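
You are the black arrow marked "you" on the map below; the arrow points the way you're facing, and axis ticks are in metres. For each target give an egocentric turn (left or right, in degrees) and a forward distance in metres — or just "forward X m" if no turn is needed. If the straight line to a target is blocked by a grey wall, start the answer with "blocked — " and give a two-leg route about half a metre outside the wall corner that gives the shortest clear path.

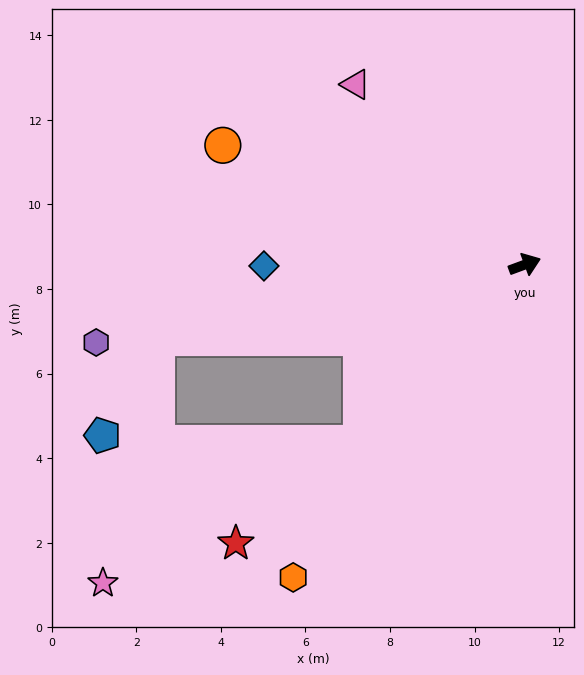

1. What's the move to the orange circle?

turn left 138°, forward 7.7 m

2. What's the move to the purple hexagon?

turn left 170°, forward 10.3 m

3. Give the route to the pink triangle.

turn left 113°, forward 5.8 m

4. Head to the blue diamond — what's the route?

turn left 160°, forward 6.2 m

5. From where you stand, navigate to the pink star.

blocked — turn right 153°, forward 5.7 m, then turn right 19°, forward 6.9 m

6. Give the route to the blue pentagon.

blocked — turn left 171°, forward 8.9 m, then turn left 49°, forward 2.6 m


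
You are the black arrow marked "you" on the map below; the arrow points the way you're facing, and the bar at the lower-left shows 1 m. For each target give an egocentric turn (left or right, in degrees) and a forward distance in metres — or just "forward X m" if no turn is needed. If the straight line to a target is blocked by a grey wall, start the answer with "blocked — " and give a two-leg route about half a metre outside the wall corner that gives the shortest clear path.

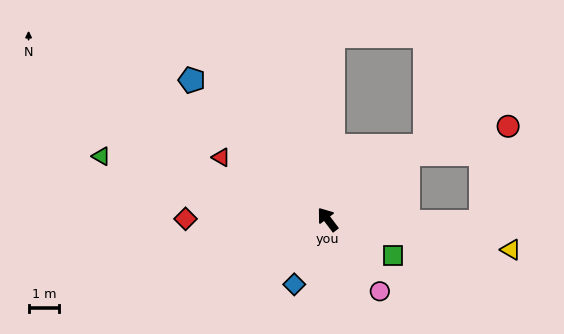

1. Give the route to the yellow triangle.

turn right 137°, forward 6.1 m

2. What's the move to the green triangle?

turn left 37°, forward 7.7 m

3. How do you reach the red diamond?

turn left 53°, forward 4.6 m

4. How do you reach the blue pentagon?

turn left 7°, forward 6.4 m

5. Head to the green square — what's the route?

turn right 156°, forward 2.4 m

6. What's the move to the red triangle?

turn left 23°, forward 4.0 m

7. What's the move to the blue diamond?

turn left 116°, forward 2.4 m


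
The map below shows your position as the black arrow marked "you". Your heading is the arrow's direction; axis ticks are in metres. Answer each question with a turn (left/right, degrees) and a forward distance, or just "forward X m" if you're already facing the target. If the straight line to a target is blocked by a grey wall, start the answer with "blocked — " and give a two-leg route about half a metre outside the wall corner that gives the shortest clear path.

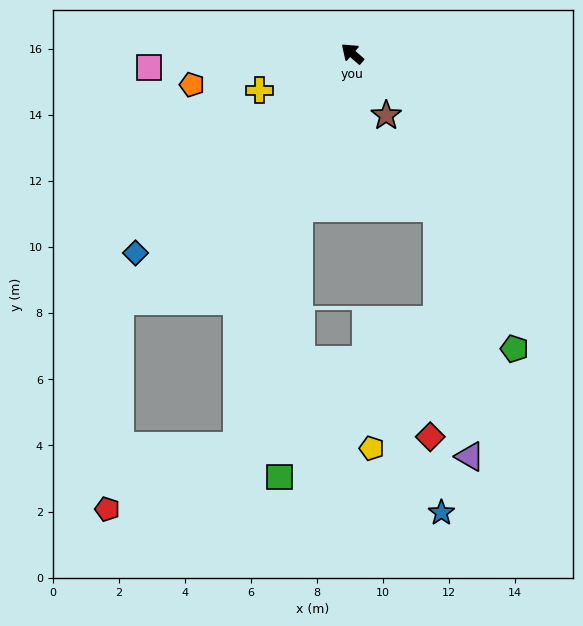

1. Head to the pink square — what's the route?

turn left 45°, forward 6.2 m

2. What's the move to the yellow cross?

turn left 63°, forward 3.0 m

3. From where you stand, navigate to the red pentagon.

blocked — turn left 88°, forward 10.3 m, then turn left 40°, forward 6.3 m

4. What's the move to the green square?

blocked — turn left 112°, forward 4.9 m, then turn left 15°, forward 8.2 m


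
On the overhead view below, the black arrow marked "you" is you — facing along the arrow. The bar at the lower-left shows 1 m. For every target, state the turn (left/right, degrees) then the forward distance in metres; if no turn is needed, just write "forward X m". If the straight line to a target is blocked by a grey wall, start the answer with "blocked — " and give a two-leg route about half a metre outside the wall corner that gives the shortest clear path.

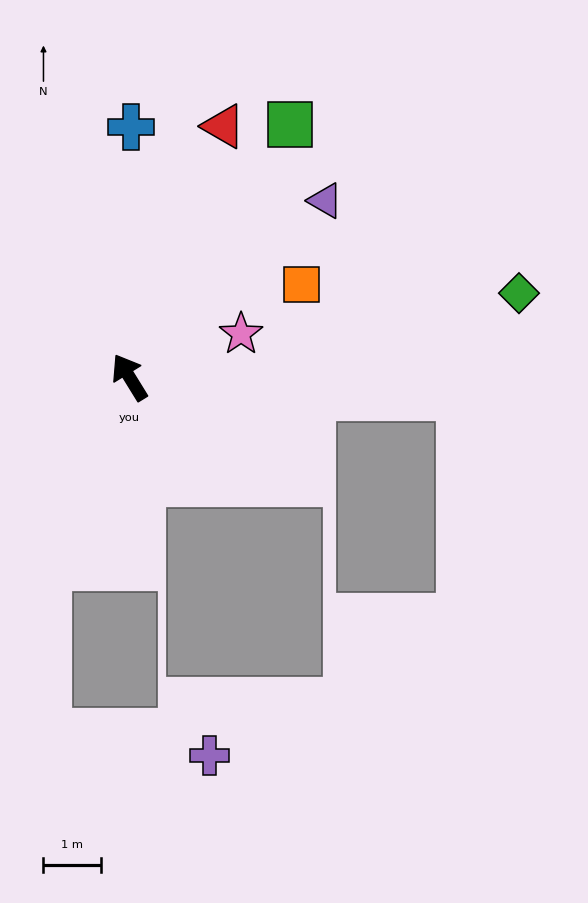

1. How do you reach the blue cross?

turn right 32°, forward 4.4 m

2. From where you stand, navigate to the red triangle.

turn right 52°, forward 4.7 m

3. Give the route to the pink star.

turn right 100°, forward 2.1 m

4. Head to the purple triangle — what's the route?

turn right 80°, forward 4.6 m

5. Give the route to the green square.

turn right 64°, forward 5.2 m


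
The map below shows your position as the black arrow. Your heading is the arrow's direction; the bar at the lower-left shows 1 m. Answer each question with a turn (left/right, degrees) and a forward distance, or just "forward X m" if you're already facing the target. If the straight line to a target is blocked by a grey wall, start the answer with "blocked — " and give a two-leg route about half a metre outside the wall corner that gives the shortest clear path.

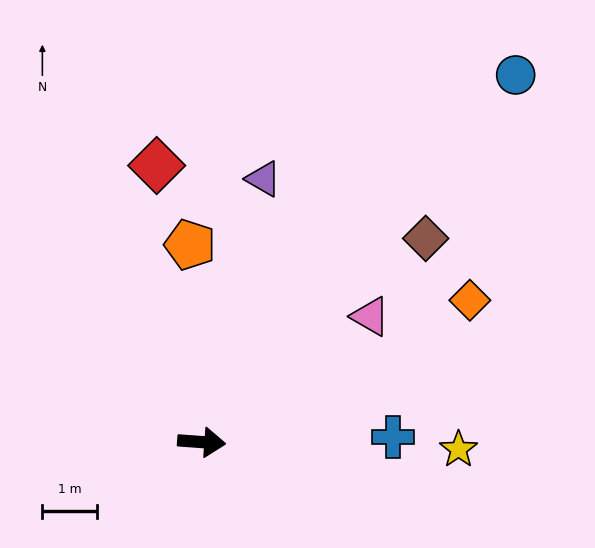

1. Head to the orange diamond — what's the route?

turn left 32°, forward 5.6 m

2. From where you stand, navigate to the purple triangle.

turn left 81°, forward 5.0 m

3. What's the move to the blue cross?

turn left 6°, forward 3.5 m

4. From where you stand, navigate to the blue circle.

turn left 54°, forward 8.9 m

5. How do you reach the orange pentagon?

turn left 98°, forward 3.6 m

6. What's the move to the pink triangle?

turn left 41°, forward 3.9 m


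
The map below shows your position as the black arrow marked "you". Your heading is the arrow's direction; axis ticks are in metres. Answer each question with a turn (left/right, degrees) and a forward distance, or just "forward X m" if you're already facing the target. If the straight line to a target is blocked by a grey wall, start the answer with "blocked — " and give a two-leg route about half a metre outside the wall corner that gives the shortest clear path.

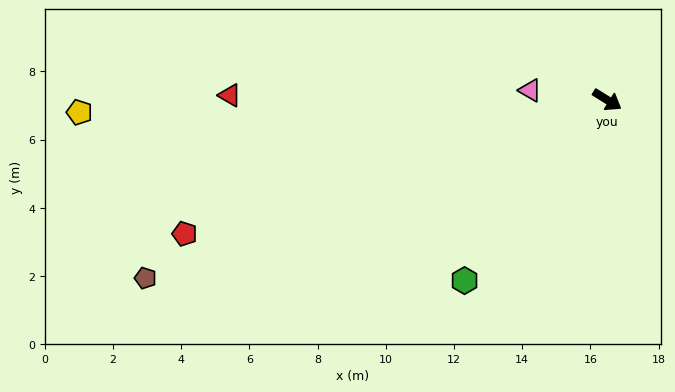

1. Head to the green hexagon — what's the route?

turn right 96°, forward 6.8 m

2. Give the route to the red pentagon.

turn right 131°, forward 13.0 m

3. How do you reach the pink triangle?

turn right 155°, forward 2.3 m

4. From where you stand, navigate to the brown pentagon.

turn right 127°, forward 14.5 m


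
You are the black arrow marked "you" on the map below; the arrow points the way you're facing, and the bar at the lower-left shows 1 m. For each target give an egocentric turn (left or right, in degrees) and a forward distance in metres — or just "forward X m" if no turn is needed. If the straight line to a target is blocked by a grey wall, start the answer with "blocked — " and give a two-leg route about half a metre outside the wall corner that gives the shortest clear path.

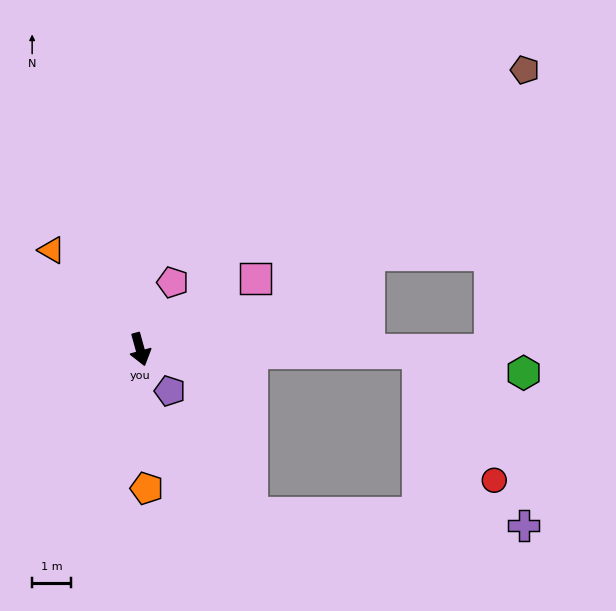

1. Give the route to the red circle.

blocked — turn left 74°, forward 7.2 m, then turn right 59°, forward 3.8 m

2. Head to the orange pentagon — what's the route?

turn right 13°, forward 3.6 m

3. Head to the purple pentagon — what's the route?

turn left 20°, forward 1.3 m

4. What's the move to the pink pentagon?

turn left 139°, forward 1.9 m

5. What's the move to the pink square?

turn left 106°, forward 3.5 m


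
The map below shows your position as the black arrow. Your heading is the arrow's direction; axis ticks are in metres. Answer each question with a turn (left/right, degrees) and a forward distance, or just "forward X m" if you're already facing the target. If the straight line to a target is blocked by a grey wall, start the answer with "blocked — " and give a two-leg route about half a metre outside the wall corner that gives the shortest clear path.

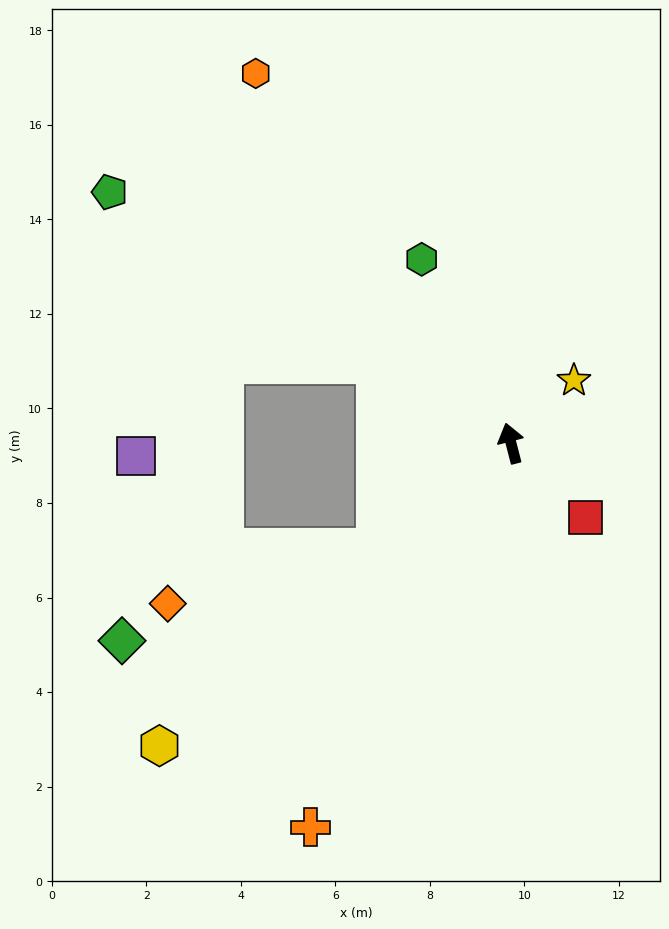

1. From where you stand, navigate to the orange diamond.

blocked — turn left 113°, forward 3.6 m, then turn right 23°, forward 4.6 m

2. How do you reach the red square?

turn right 149°, forward 2.2 m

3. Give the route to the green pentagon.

turn left 43°, forward 10.0 m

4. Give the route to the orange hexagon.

turn left 20°, forward 9.5 m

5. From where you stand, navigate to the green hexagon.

turn left 11°, forward 4.3 m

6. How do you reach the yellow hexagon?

turn left 116°, forward 9.8 m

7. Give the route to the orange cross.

turn left 138°, forward 9.2 m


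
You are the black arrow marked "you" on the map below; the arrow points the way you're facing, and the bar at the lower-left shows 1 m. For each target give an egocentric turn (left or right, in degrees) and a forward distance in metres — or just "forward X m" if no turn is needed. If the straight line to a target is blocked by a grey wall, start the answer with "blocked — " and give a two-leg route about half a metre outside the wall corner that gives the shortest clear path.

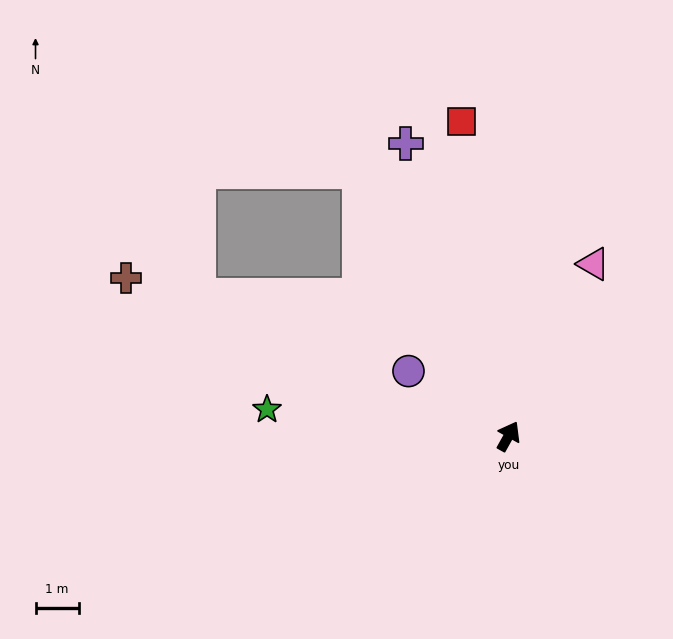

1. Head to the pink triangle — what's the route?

turn left 3°, forward 4.5 m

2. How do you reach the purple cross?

turn left 48°, forward 7.2 m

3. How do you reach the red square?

turn left 38°, forward 7.4 m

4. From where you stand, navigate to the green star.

turn left 113°, forward 5.6 m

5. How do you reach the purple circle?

turn left 86°, forward 2.8 m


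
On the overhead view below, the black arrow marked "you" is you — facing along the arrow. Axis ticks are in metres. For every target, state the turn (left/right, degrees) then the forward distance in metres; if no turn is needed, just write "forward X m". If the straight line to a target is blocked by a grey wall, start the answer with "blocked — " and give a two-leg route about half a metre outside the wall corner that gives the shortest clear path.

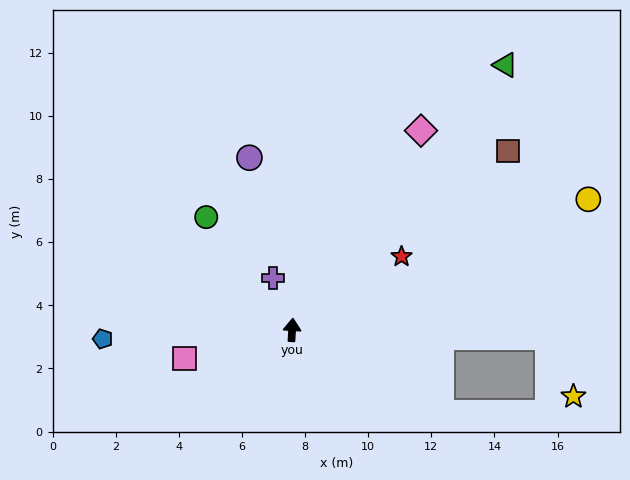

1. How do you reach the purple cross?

turn left 24°, forward 1.8 m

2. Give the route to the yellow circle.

turn right 63°, forward 10.3 m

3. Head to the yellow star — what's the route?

blocked — turn right 88°, forward 8.1 m, then turn right 66°, forward 2.0 m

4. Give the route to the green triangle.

turn right 35°, forward 10.8 m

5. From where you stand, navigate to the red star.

turn right 53°, forward 4.2 m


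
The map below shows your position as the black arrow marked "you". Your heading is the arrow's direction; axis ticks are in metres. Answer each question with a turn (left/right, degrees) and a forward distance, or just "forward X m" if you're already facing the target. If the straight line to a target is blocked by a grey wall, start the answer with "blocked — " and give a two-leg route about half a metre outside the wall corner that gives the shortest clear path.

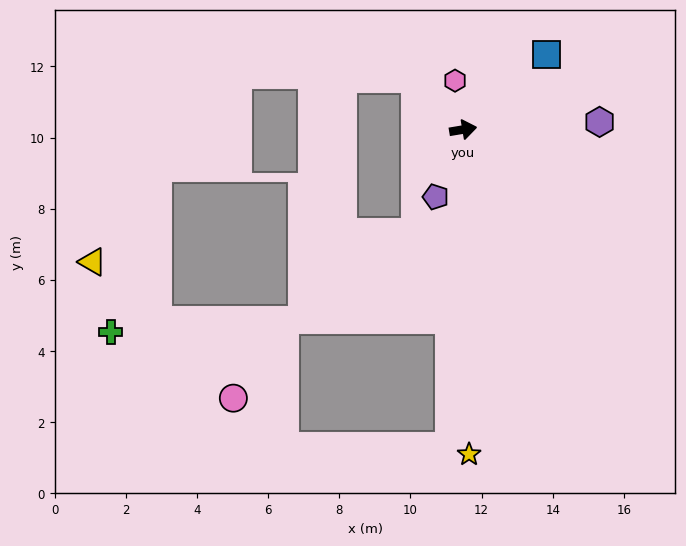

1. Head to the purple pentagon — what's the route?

turn right 122°, forward 2.0 m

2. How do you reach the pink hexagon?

turn left 90°, forward 1.4 m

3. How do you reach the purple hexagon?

turn right 6°, forward 3.8 m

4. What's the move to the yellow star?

turn right 98°, forward 9.1 m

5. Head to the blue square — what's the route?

turn left 33°, forward 3.2 m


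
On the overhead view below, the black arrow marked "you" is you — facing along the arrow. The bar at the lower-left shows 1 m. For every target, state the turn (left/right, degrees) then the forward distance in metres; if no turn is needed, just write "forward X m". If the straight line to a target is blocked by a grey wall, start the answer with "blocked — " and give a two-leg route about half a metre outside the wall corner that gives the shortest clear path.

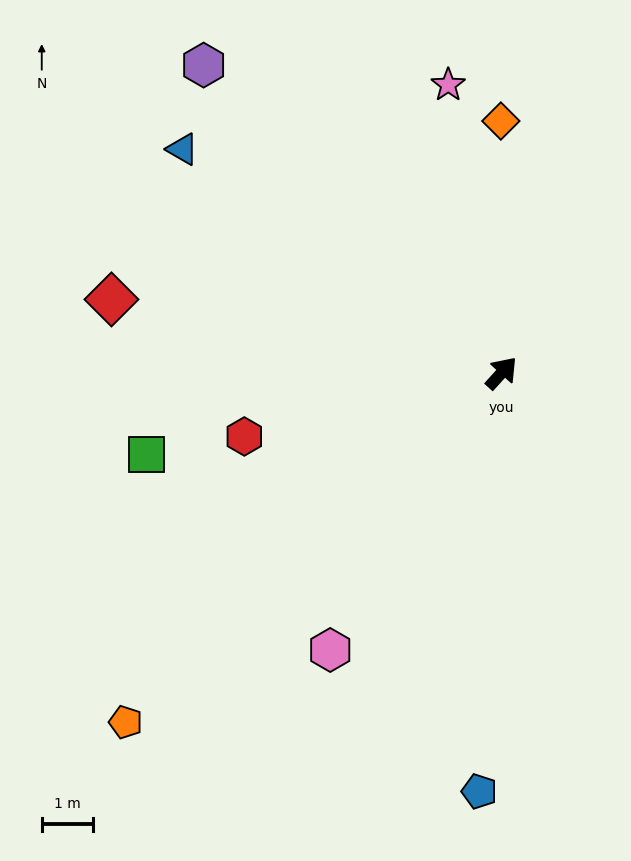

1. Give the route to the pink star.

turn left 53°, forward 5.7 m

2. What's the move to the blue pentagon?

turn right 141°, forward 8.2 m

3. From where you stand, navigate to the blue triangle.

turn left 97°, forward 7.6 m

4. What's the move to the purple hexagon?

turn left 86°, forward 8.4 m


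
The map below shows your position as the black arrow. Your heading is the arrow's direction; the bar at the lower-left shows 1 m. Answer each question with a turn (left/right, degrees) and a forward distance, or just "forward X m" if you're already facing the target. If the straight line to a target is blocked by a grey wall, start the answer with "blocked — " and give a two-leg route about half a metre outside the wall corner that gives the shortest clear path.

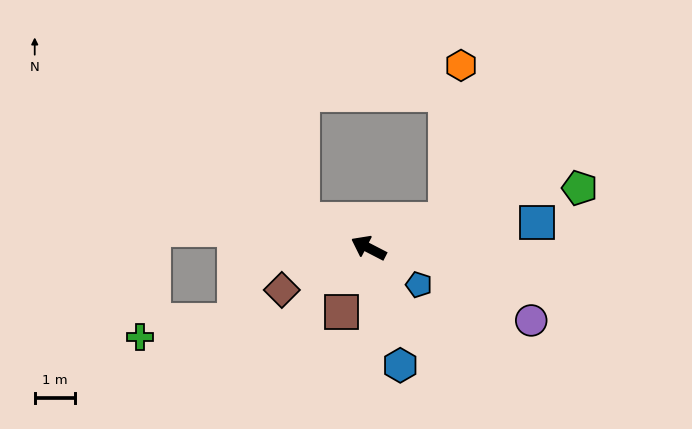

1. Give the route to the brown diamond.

turn left 53°, forward 2.4 m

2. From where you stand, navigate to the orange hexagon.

blocked — turn right 132°, forward 2.0 m, then turn left 63°, forward 3.8 m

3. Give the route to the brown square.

turn left 94°, forward 1.7 m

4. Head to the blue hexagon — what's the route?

turn left 132°, forward 3.0 m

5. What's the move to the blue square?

turn right 144°, forward 4.2 m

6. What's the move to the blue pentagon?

turn left 171°, forward 1.5 m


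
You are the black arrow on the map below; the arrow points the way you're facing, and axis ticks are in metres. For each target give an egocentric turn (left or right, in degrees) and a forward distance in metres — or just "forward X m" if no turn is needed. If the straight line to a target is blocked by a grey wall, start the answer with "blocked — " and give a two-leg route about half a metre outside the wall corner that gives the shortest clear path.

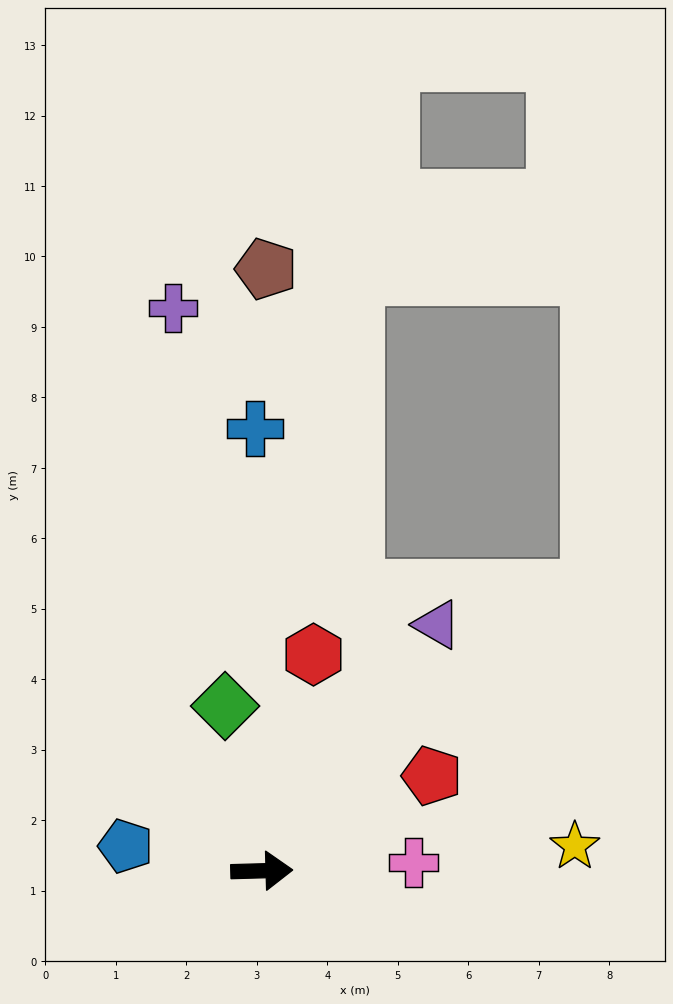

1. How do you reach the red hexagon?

turn left 75°, forward 3.2 m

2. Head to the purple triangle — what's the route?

turn left 53°, forward 4.3 m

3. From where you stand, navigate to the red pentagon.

turn left 28°, forward 2.8 m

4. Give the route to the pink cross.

forward 2.2 m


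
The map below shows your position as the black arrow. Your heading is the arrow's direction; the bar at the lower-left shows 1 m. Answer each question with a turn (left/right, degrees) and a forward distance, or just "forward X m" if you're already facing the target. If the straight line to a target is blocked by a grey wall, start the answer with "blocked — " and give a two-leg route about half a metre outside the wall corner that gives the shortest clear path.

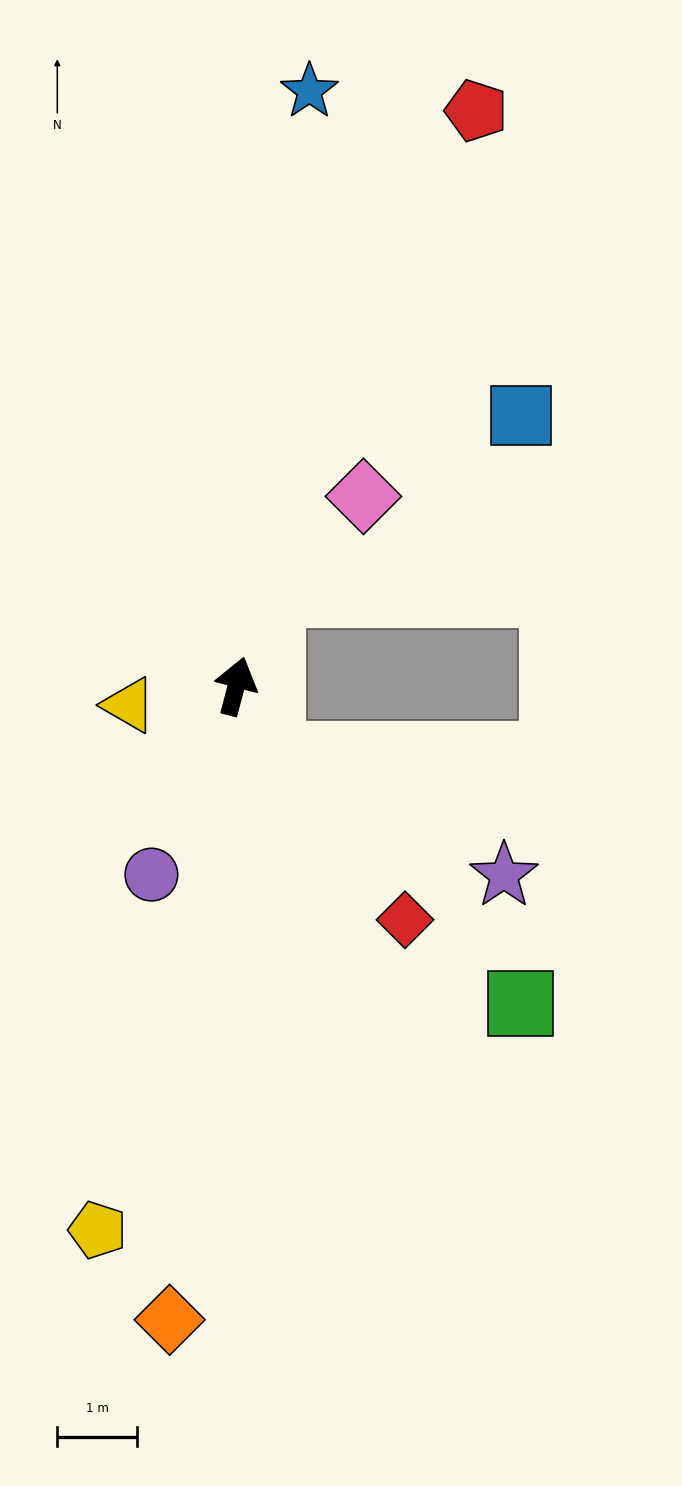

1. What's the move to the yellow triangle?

turn left 115°, forward 1.4 m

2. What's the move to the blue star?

turn left 8°, forward 7.5 m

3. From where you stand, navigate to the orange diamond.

turn right 171°, forward 8.0 m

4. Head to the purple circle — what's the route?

turn left 170°, forward 2.6 m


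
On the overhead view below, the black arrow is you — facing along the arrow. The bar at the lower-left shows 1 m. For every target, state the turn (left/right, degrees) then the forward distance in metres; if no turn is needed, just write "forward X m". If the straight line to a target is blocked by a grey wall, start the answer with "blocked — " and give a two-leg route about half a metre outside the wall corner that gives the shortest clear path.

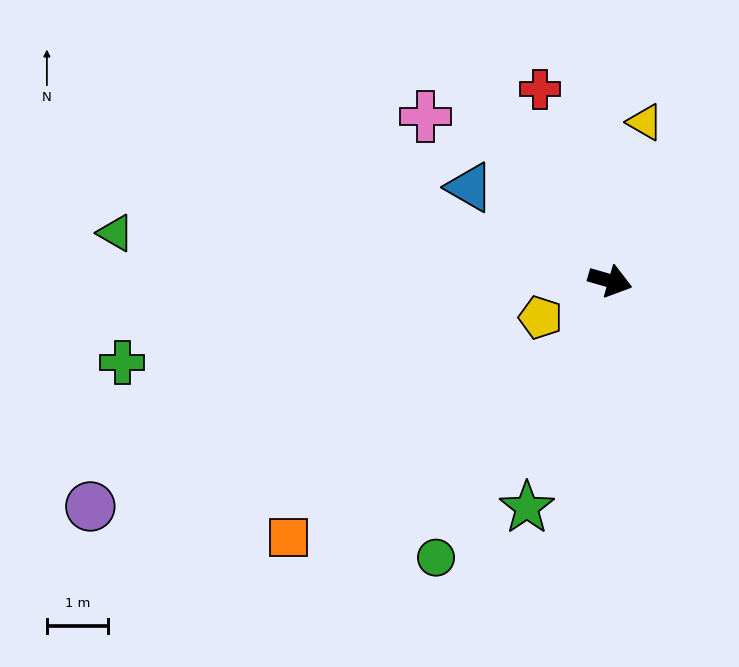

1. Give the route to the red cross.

turn left 126°, forward 3.4 m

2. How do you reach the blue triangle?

turn left 162°, forward 2.8 m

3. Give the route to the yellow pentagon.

turn right 136°, forward 1.3 m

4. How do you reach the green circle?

turn right 106°, forward 5.4 m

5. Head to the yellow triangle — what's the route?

turn left 94°, forward 2.7 m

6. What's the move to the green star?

turn right 94°, forward 4.0 m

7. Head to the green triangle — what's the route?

turn right 169°, forward 8.2 m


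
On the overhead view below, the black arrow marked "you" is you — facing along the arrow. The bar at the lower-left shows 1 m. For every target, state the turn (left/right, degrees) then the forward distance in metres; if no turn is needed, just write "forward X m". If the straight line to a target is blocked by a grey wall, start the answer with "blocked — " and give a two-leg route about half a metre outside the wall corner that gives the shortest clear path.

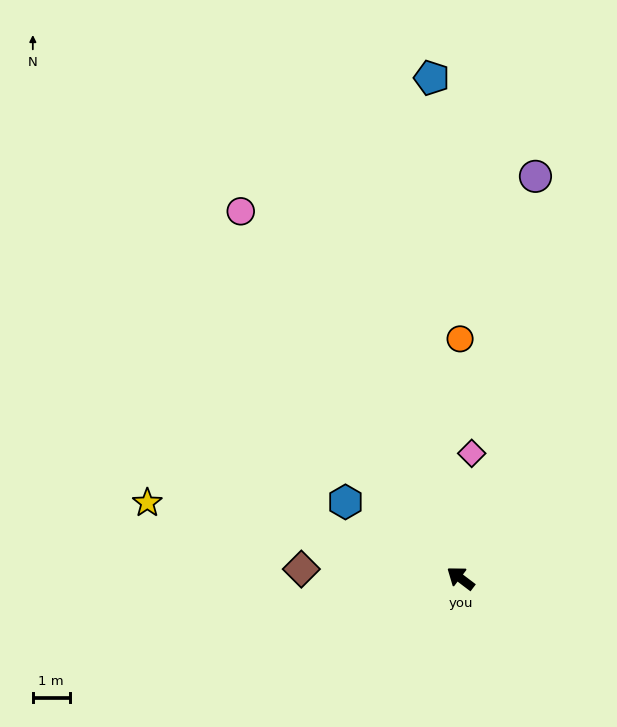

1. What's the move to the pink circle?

turn right 22°, forward 11.6 m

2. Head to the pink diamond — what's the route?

turn right 58°, forward 3.4 m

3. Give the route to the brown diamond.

turn left 34°, forward 4.3 m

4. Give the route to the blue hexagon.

turn left 4°, forward 3.7 m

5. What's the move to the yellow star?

turn left 24°, forward 8.7 m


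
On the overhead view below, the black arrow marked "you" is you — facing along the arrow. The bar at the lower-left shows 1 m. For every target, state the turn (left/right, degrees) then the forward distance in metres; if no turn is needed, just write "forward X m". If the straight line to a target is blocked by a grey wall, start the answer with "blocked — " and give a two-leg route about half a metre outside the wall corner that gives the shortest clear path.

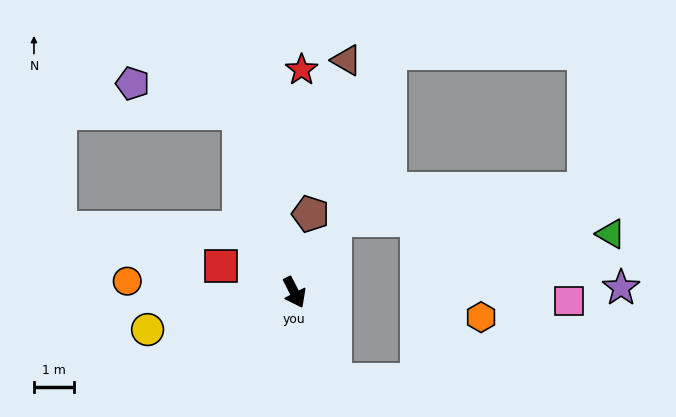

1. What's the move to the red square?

turn right 137°, forward 1.9 m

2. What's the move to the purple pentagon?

blocked — turn left 170°, forward 4.7 m, then turn left 57°, forward 2.8 m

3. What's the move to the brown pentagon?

turn left 141°, forward 2.0 m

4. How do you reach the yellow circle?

turn right 103°, forward 3.8 m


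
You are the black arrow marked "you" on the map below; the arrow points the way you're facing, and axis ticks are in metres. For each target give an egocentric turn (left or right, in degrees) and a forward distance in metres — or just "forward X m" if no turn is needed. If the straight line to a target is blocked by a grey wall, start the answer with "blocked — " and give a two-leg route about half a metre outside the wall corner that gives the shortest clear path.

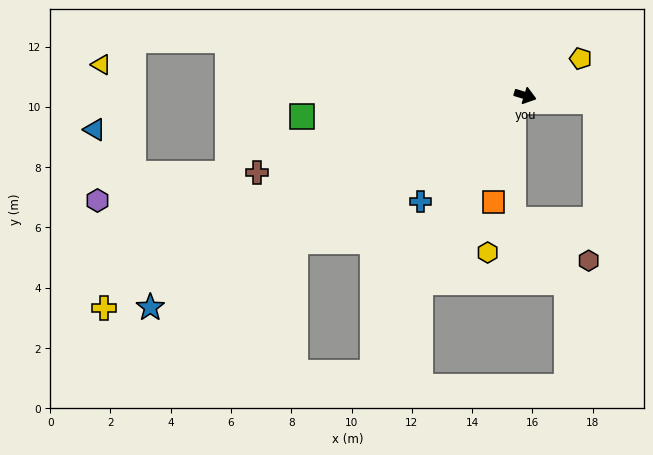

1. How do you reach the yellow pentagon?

turn left 51°, forward 2.2 m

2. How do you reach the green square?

turn right 158°, forward 7.4 m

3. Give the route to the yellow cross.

turn right 136°, forward 15.7 m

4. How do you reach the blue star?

turn right 134°, forward 14.3 m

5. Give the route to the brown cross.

turn right 147°, forward 9.3 m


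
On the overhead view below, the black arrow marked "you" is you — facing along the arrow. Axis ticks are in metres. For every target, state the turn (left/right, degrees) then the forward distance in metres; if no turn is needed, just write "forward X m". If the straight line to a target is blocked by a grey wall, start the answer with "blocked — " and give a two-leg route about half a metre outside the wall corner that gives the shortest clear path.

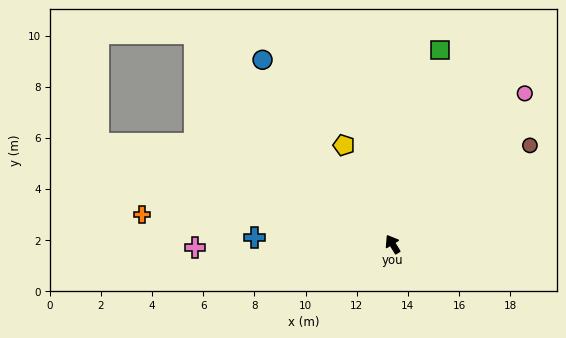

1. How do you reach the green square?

turn right 45°, forward 7.8 m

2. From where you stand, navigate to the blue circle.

turn left 4°, forward 8.8 m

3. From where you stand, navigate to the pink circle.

turn right 73°, forward 7.8 m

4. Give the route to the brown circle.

turn right 86°, forward 6.6 m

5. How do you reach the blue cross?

turn left 56°, forward 5.4 m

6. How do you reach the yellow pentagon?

turn right 5°, forward 4.3 m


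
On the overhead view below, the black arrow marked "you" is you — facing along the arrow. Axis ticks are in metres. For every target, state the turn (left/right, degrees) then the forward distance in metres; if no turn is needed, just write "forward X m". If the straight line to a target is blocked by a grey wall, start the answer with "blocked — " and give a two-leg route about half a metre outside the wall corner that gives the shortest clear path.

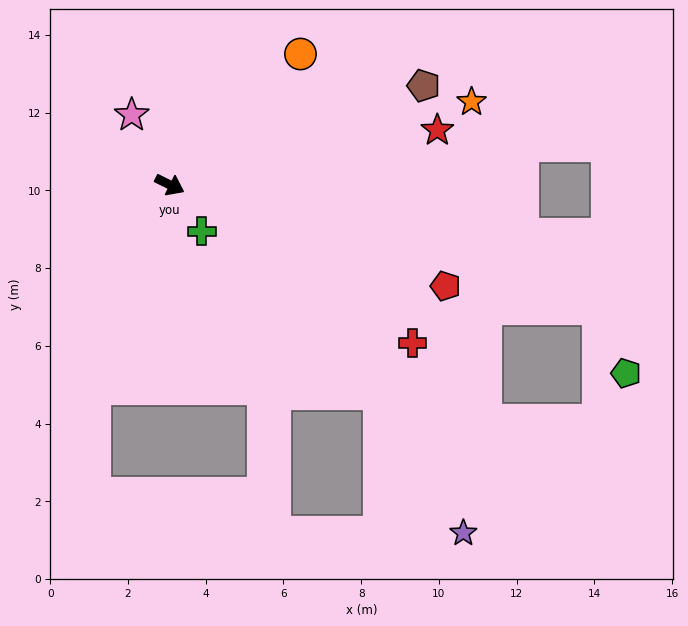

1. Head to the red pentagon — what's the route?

turn left 6°, forward 7.6 m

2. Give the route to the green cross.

turn right 29°, forward 1.5 m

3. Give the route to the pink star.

turn left 145°, forward 2.0 m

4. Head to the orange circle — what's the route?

turn left 71°, forward 4.8 m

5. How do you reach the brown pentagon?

turn left 48°, forward 7.0 m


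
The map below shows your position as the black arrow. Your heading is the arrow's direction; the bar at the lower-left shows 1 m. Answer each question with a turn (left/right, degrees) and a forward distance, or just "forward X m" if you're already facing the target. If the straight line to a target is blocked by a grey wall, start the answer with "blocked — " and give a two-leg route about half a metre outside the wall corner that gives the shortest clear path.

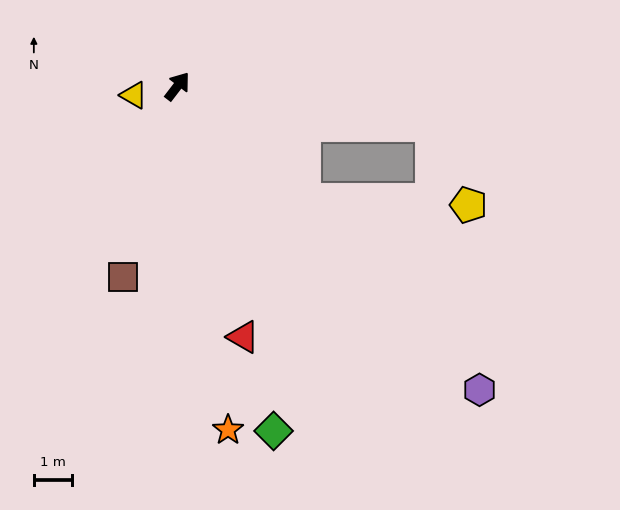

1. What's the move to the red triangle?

turn right 128°, forward 6.7 m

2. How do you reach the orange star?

turn right 134°, forward 9.0 m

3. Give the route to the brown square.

turn right 158°, forward 5.1 m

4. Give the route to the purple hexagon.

turn right 98°, forward 11.1 m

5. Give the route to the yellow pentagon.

blocked — turn right 94°, forward 4.4 m, then turn left 40°, forward 4.2 m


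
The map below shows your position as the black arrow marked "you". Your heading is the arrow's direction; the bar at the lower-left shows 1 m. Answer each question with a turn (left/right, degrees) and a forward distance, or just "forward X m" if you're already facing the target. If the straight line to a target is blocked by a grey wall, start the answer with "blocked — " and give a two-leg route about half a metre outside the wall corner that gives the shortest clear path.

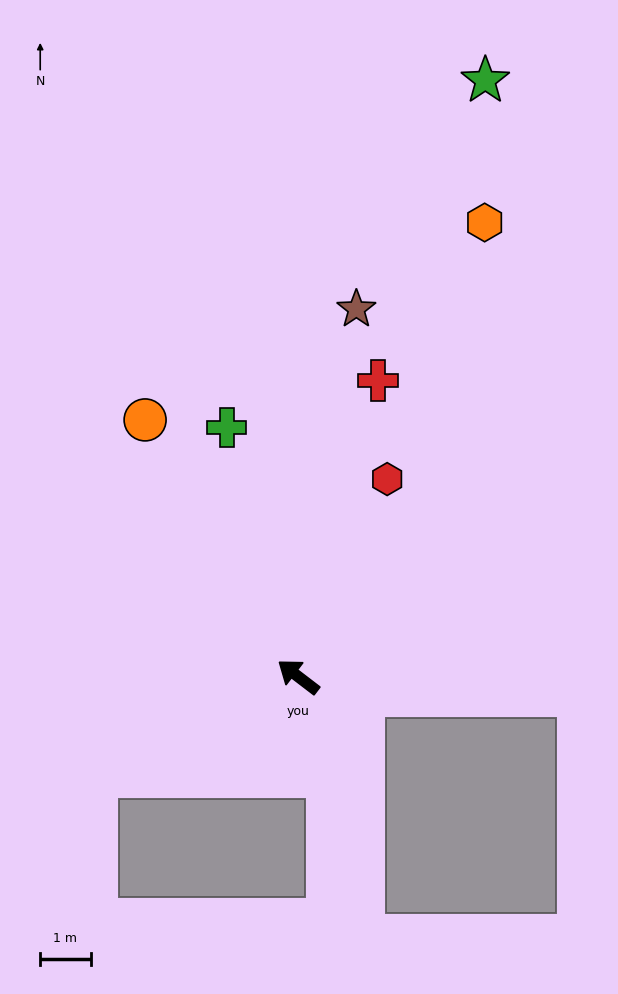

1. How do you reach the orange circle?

turn right 22°, forward 5.9 m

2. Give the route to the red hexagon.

turn right 77°, forward 4.3 m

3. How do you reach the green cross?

turn right 37°, forward 5.2 m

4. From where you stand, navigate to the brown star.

turn right 62°, forward 7.4 m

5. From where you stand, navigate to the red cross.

turn right 68°, forward 6.1 m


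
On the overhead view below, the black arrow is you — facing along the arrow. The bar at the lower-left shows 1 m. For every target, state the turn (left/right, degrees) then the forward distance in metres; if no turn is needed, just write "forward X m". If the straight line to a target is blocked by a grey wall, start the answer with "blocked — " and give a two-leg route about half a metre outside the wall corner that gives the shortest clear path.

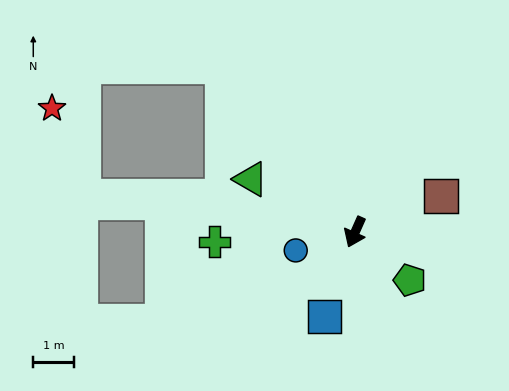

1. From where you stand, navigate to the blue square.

turn left 4°, forward 2.2 m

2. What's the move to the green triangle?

turn right 93°, forward 2.9 m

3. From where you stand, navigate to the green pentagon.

turn left 73°, forward 1.8 m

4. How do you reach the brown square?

turn left 137°, forward 2.3 m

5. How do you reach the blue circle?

turn right 49°, forward 1.5 m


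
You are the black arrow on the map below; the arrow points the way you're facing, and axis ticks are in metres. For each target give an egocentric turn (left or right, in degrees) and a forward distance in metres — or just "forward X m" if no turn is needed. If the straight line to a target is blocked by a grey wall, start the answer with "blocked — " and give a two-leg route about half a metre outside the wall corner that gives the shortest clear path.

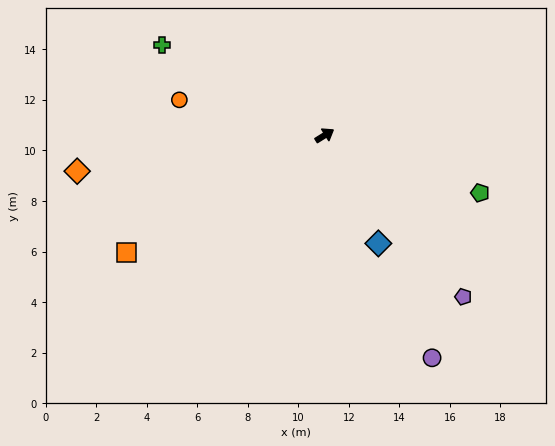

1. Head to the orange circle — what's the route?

turn left 134°, forward 5.9 m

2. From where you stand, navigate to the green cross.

turn left 119°, forward 7.4 m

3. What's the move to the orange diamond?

turn left 156°, forward 9.9 m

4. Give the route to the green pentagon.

turn right 52°, forward 6.6 m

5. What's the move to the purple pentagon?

turn right 81°, forward 8.4 m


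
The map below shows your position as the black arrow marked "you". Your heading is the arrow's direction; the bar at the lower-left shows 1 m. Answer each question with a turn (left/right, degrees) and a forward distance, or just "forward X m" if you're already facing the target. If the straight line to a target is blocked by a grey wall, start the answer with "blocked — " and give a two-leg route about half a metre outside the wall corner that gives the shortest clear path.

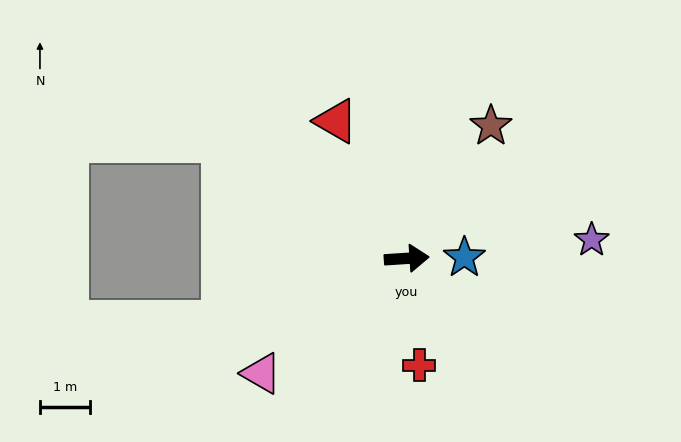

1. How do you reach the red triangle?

turn left 114°, forward 3.1 m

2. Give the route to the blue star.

turn right 3°, forward 1.2 m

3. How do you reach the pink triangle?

turn right 145°, forward 3.7 m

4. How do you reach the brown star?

turn left 54°, forward 3.2 m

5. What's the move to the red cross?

turn right 87°, forward 2.2 m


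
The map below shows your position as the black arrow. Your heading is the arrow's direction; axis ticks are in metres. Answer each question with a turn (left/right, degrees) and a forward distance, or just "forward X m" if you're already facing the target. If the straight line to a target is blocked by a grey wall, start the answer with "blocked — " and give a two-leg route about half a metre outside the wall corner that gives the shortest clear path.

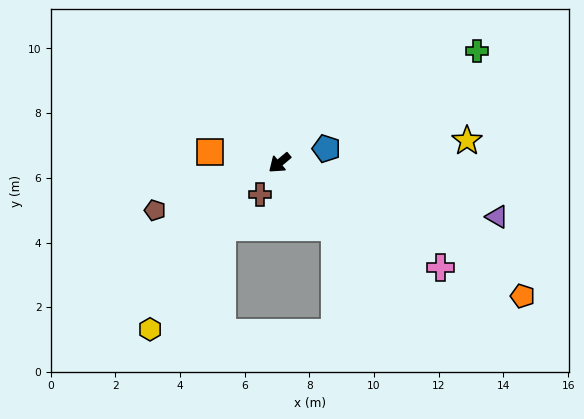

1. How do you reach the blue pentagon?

turn left 157°, forward 1.5 m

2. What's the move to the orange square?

turn right 49°, forward 2.2 m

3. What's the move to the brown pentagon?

turn right 19°, forward 4.1 m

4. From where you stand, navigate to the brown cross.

turn left 19°, forward 1.1 m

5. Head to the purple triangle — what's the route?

turn left 126°, forward 6.9 m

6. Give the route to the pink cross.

turn left 107°, forward 5.9 m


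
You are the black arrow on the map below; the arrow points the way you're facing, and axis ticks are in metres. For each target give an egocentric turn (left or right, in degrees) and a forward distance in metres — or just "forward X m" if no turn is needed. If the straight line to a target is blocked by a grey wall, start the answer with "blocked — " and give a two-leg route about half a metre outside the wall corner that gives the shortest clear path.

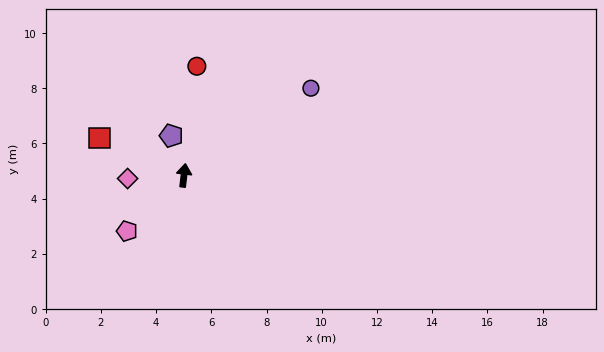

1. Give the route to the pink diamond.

turn left 100°, forward 2.0 m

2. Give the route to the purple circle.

turn right 49°, forward 5.6 m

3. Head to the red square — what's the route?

turn left 73°, forward 3.3 m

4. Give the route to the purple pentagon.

turn left 24°, forward 1.5 m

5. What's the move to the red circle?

forward 4.0 m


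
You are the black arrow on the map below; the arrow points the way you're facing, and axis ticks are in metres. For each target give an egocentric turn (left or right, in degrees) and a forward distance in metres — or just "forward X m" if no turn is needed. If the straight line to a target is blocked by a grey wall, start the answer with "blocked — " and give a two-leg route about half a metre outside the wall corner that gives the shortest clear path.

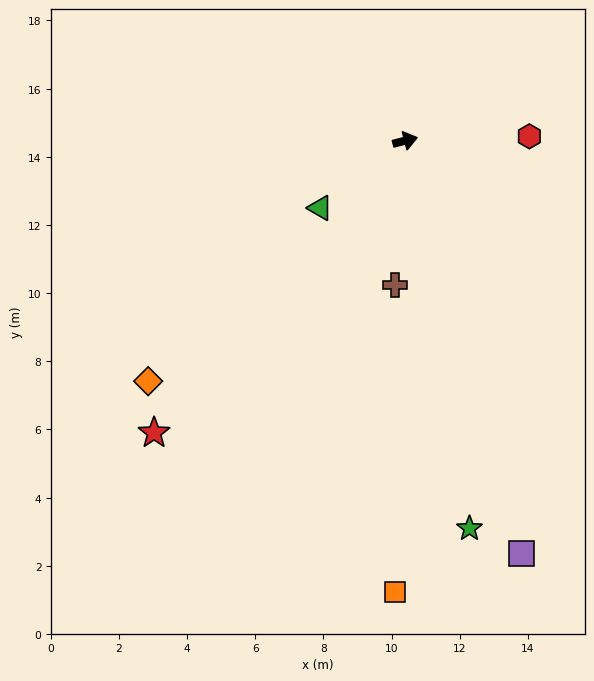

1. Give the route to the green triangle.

turn right 156°, forward 3.2 m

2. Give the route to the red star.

turn right 145°, forward 11.3 m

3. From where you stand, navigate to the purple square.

turn right 89°, forward 12.6 m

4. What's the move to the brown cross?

turn right 108°, forward 4.3 m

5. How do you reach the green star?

turn right 95°, forward 11.5 m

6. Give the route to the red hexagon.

turn right 12°, forward 3.6 m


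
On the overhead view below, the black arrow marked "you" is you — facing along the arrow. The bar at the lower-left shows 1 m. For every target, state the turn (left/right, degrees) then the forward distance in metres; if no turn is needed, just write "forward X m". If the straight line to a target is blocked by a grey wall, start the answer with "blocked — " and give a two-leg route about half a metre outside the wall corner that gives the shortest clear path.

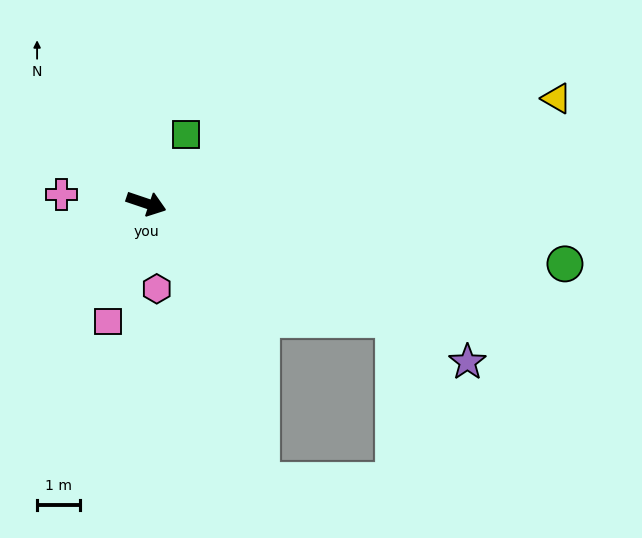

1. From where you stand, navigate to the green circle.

turn left 10°, forward 9.8 m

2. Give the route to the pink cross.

turn right 167°, forward 2.0 m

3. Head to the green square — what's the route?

turn left 79°, forward 1.8 m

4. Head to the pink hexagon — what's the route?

turn right 64°, forward 2.0 m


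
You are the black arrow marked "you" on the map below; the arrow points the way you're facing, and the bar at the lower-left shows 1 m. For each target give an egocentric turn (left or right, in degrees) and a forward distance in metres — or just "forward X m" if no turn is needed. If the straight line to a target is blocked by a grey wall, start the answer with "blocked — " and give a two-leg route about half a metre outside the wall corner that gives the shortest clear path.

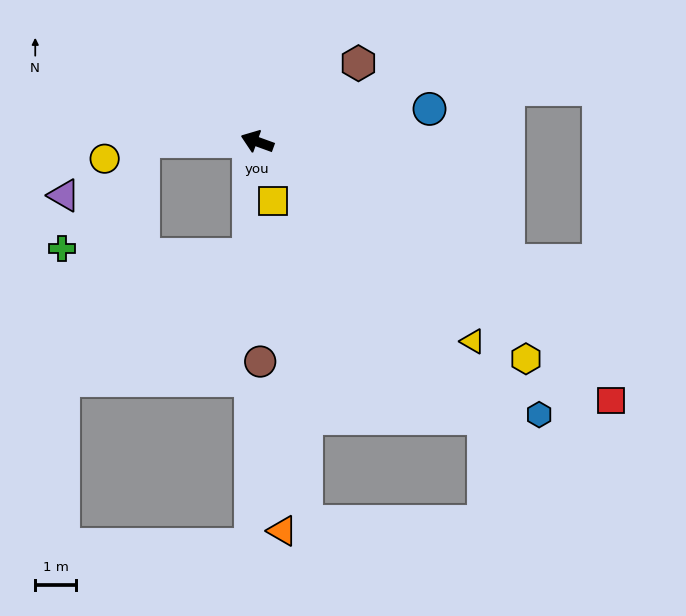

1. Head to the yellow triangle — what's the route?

turn left 157°, forward 7.2 m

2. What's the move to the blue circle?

turn right 149°, forward 4.3 m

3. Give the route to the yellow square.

turn left 125°, forward 1.5 m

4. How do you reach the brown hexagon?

turn right 122°, forward 3.1 m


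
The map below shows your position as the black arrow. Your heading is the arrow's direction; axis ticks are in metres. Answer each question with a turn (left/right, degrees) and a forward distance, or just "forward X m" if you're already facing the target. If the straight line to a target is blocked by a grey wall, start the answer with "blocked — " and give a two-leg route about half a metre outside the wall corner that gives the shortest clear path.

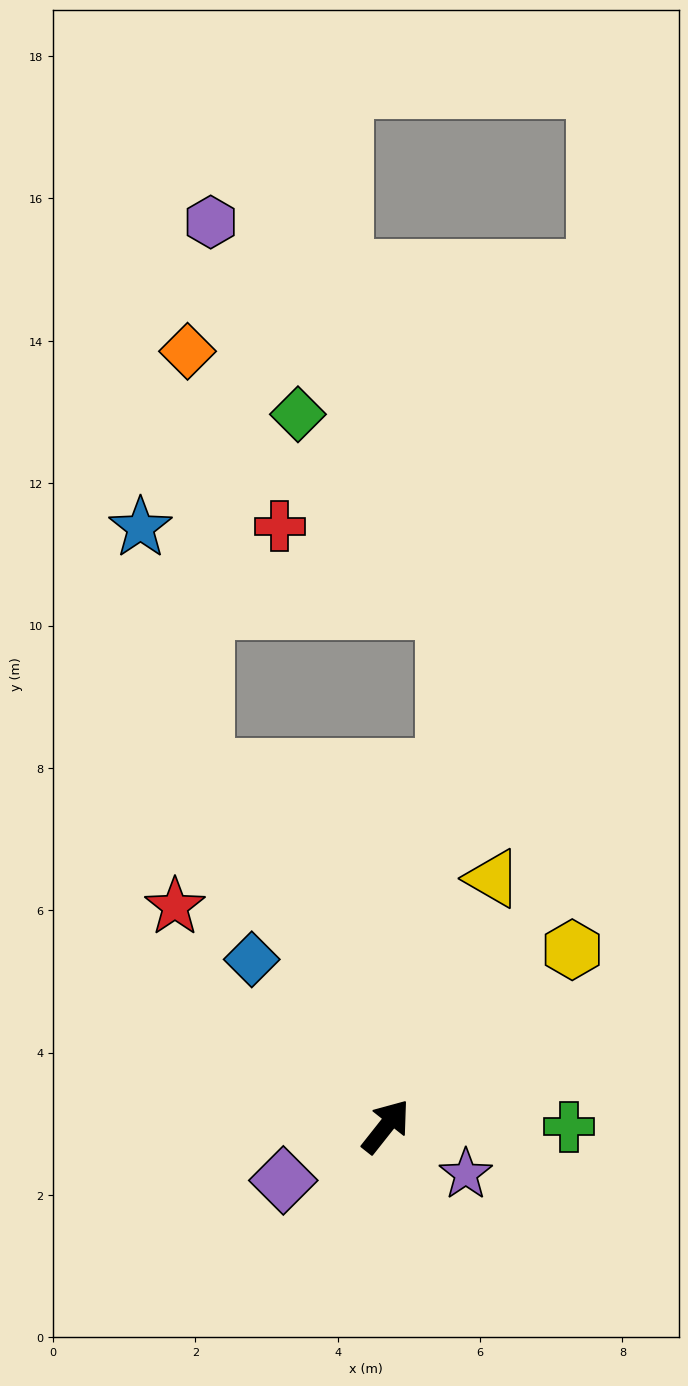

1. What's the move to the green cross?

turn right 52°, forward 2.6 m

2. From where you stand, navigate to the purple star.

turn right 83°, forward 1.3 m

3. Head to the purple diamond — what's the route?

turn left 156°, forward 1.6 m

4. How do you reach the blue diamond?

turn left 77°, forward 3.0 m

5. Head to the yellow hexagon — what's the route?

turn right 8°, forward 3.6 m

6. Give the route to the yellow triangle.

turn left 15°, forward 3.8 m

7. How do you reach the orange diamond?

blocked — turn left 65°, forward 5.6 m, then turn right 24°, forward 5.9 m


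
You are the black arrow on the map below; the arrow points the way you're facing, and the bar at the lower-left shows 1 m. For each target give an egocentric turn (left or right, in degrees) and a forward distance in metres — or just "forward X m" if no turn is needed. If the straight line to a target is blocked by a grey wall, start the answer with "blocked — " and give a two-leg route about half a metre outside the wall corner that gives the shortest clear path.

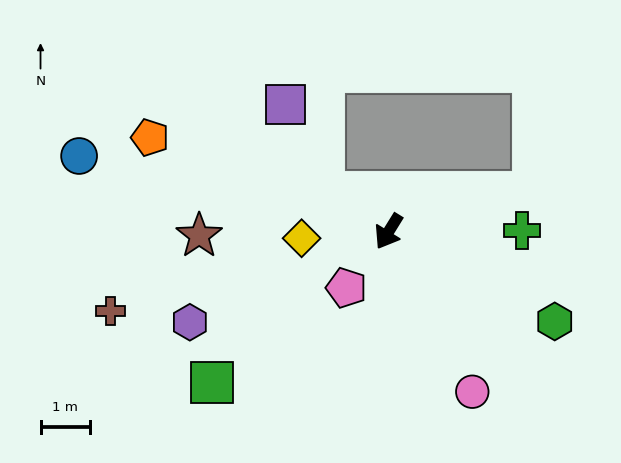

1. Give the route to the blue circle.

turn right 72°, forward 6.4 m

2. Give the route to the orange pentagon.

turn right 80°, forward 5.2 m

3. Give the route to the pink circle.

turn left 59°, forward 3.6 m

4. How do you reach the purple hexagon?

turn right 34°, forward 4.4 m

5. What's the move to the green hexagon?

turn left 93°, forward 3.8 m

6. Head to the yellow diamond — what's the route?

turn right 54°, forward 1.8 m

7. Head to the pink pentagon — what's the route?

turn right 5°, forward 1.4 m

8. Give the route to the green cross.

turn left 122°, forward 2.7 m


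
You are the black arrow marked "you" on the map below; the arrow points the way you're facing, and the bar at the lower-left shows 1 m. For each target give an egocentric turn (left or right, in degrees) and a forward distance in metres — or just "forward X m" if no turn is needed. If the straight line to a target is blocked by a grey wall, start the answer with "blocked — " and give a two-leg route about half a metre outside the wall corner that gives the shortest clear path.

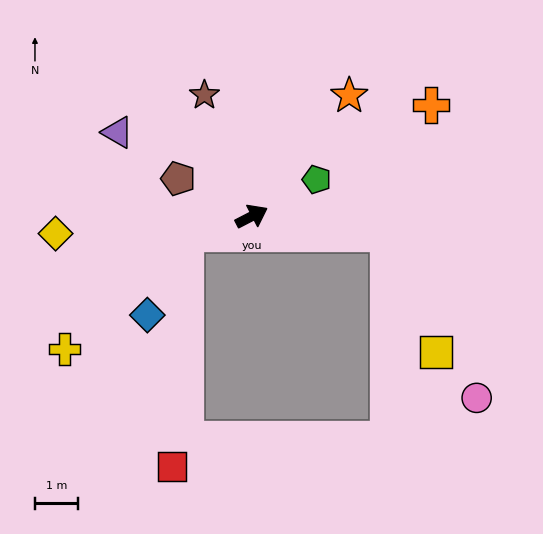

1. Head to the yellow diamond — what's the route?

turn left 158°, forward 4.5 m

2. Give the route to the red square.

blocked — turn left 167°, forward 1.6 m, then turn left 72°, forward 5.4 m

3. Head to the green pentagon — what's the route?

turn left 2°, forward 1.7 m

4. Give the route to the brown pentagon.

turn left 126°, forward 1.9 m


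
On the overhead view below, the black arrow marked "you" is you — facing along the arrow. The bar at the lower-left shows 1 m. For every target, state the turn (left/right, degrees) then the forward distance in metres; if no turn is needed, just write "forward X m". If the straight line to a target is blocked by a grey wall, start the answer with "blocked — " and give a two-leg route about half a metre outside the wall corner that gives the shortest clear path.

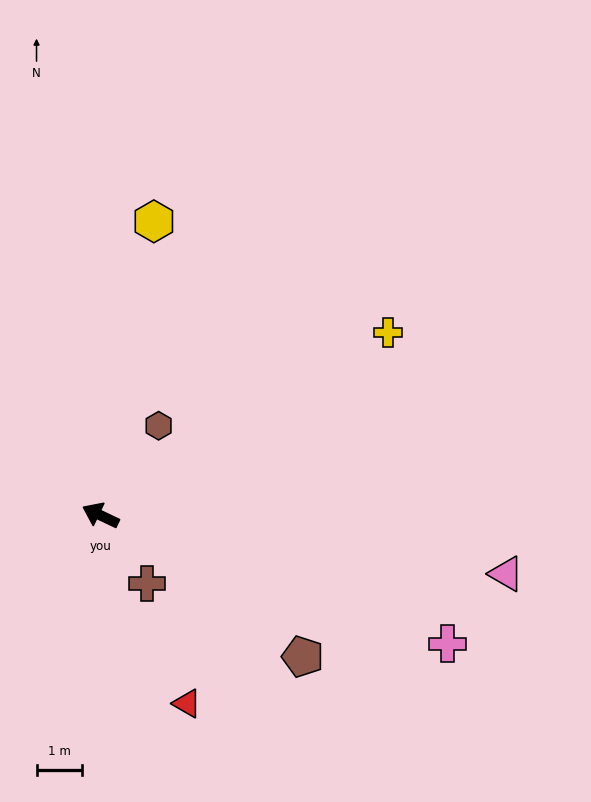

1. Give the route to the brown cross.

turn left 150°, forward 1.8 m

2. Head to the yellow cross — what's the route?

turn right 122°, forward 7.5 m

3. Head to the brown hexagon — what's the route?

turn right 98°, forward 2.4 m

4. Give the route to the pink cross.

turn right 175°, forward 8.2 m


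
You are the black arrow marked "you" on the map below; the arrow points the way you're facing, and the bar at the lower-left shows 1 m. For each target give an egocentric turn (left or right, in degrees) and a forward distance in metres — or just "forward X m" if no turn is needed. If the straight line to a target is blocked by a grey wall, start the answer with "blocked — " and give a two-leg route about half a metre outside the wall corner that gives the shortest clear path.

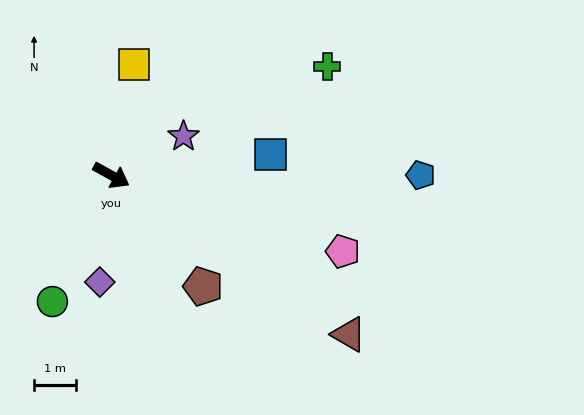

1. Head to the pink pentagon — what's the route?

turn left 11°, forward 5.9 m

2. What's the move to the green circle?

turn right 86°, forward 3.4 m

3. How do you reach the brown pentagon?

turn right 21°, forward 3.5 m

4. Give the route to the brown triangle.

turn right 5°, forward 6.9 m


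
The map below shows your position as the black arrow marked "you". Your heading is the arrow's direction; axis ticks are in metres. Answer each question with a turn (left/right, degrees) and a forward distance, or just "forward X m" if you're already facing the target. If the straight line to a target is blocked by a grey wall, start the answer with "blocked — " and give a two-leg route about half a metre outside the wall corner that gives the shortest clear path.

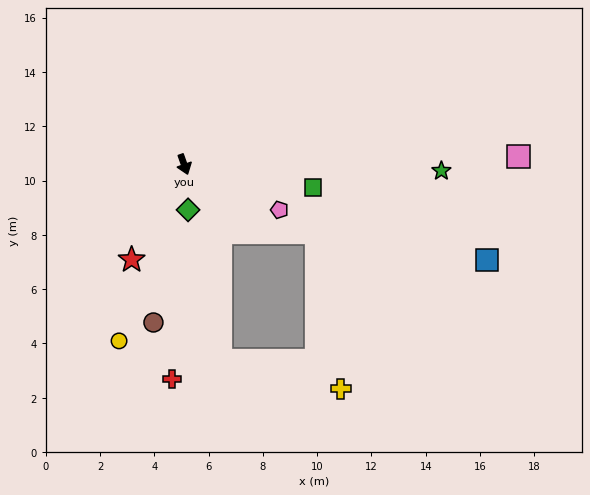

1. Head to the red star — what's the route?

turn right 48°, forward 4.0 m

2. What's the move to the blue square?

turn left 53°, forward 11.7 m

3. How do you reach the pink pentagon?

turn left 45°, forward 3.9 m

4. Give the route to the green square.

turn left 60°, forward 4.8 m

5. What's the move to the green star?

turn left 69°, forward 9.5 m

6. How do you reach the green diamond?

turn right 15°, forward 1.7 m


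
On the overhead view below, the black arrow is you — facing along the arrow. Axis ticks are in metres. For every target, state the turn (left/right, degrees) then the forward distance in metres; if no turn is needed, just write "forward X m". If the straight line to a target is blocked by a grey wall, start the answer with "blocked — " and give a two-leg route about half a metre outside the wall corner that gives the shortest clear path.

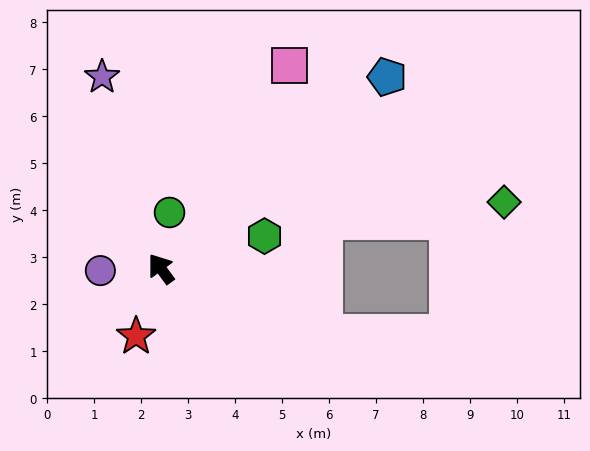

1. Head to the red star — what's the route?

turn left 124°, forward 1.5 m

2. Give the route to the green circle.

turn right 45°, forward 1.2 m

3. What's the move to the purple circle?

turn left 56°, forward 1.3 m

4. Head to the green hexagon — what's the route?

turn right 109°, forward 2.3 m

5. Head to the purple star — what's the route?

turn right 19°, forward 4.3 m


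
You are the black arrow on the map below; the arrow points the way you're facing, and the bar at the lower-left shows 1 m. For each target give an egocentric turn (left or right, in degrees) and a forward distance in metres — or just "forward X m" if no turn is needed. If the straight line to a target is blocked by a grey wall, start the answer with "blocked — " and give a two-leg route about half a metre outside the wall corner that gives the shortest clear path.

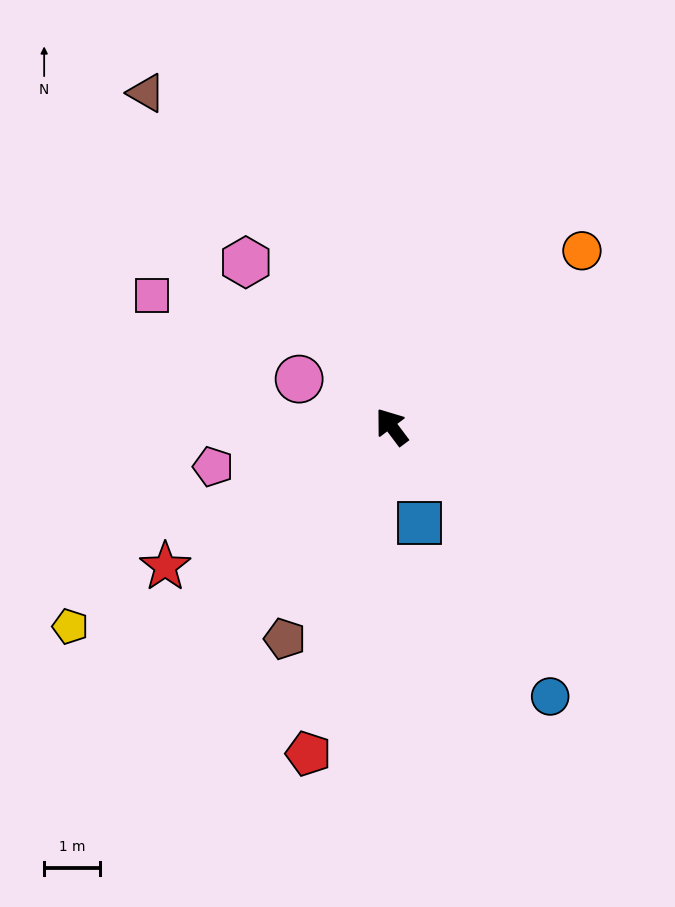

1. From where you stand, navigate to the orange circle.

turn right 84°, forward 4.7 m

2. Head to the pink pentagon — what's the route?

turn left 66°, forward 3.3 m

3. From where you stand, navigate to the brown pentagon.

turn left 116°, forward 4.3 m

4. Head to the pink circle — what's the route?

turn left 26°, forward 1.9 m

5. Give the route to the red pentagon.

turn left 129°, forward 6.1 m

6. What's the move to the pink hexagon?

turn left 5°, forward 4.0 m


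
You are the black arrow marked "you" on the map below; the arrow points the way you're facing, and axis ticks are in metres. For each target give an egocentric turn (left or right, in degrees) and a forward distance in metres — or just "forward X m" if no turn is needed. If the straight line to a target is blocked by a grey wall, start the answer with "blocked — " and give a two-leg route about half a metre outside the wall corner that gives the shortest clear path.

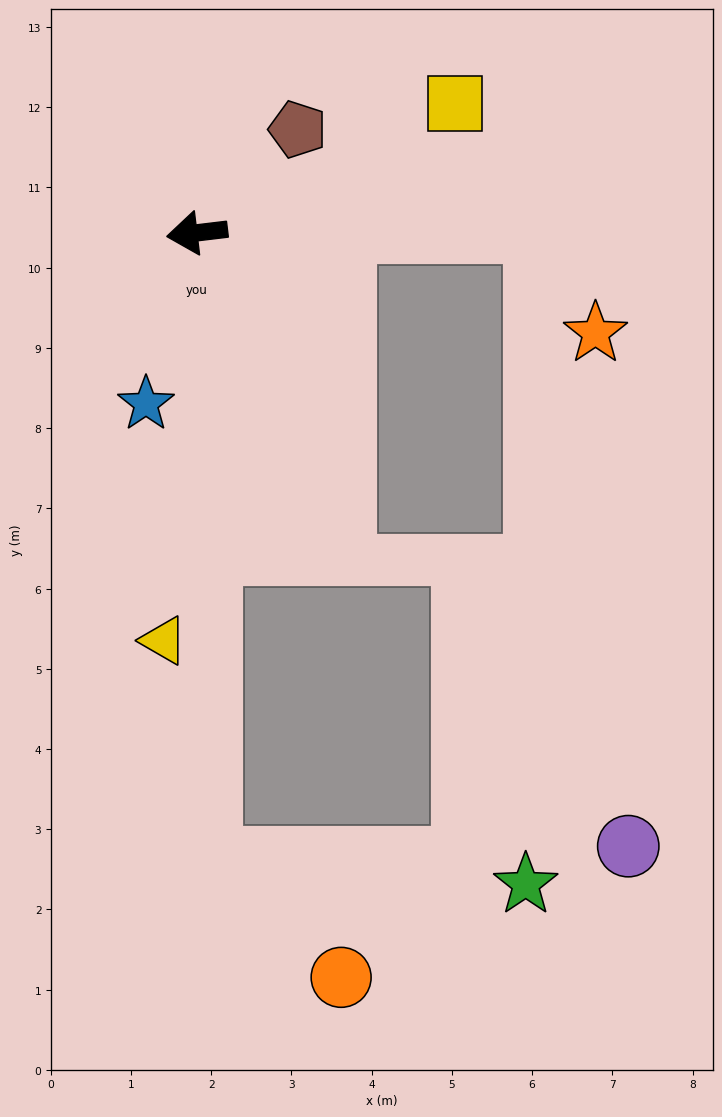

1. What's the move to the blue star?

turn left 67°, forward 2.2 m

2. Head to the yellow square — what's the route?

turn right 160°, forward 3.6 m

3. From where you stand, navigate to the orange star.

blocked — turn left 174°, forward 4.3 m, then turn right 62°, forward 1.5 m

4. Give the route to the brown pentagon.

turn right 141°, forward 1.8 m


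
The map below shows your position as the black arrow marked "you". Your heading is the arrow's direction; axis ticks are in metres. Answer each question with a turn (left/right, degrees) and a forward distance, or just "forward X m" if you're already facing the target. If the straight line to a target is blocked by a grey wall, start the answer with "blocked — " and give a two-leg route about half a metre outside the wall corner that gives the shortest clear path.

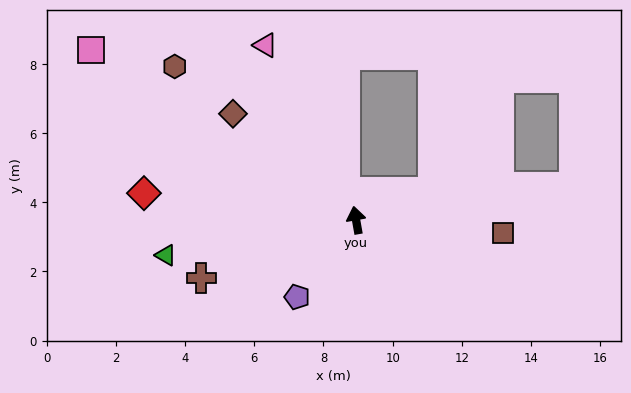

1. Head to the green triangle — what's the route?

turn left 90°, forward 5.6 m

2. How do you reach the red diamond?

turn left 73°, forward 6.2 m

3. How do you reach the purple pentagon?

turn left 132°, forward 2.8 m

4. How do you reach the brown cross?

turn left 100°, forward 4.8 m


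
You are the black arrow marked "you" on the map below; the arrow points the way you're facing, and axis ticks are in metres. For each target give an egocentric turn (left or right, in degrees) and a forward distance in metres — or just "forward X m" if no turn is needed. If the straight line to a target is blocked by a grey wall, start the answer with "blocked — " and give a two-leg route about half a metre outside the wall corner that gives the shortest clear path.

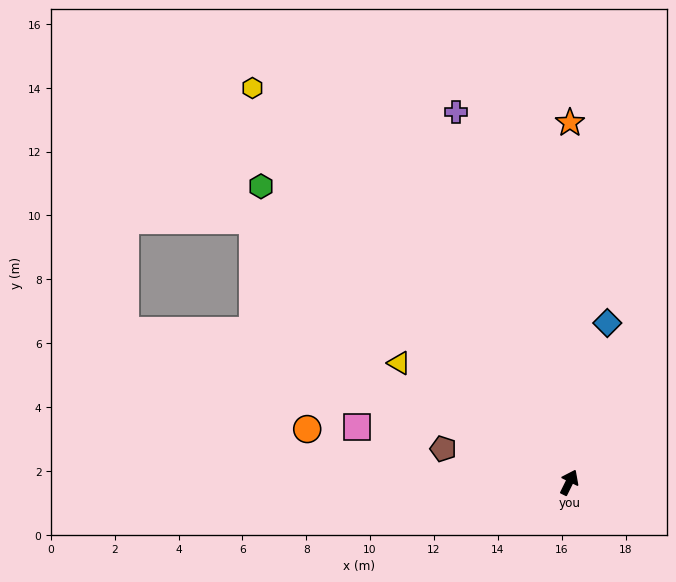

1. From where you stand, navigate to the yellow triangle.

turn left 81°, forward 6.5 m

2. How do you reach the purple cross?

turn left 43°, forward 12.1 m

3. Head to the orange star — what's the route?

turn left 26°, forward 11.3 m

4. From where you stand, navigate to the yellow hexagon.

turn left 65°, forward 15.8 m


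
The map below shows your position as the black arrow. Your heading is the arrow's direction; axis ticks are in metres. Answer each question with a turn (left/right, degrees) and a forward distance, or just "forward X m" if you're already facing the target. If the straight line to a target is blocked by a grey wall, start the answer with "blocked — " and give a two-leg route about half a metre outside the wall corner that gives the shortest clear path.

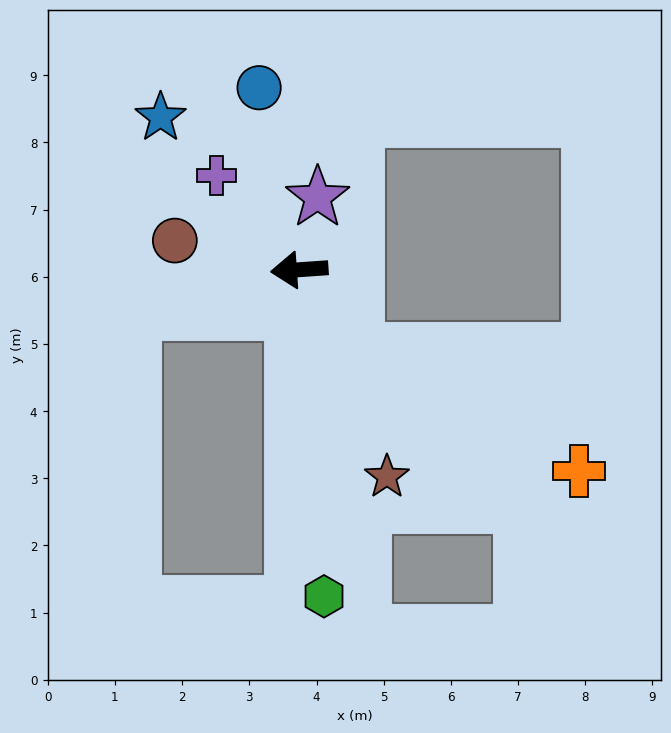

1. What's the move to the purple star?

turn right 108°, forward 1.1 m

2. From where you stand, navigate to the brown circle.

turn right 17°, forward 1.9 m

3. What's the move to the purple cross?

turn right 53°, forward 1.9 m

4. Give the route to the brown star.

turn left 109°, forward 3.3 m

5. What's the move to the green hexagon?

turn left 90°, forward 4.9 m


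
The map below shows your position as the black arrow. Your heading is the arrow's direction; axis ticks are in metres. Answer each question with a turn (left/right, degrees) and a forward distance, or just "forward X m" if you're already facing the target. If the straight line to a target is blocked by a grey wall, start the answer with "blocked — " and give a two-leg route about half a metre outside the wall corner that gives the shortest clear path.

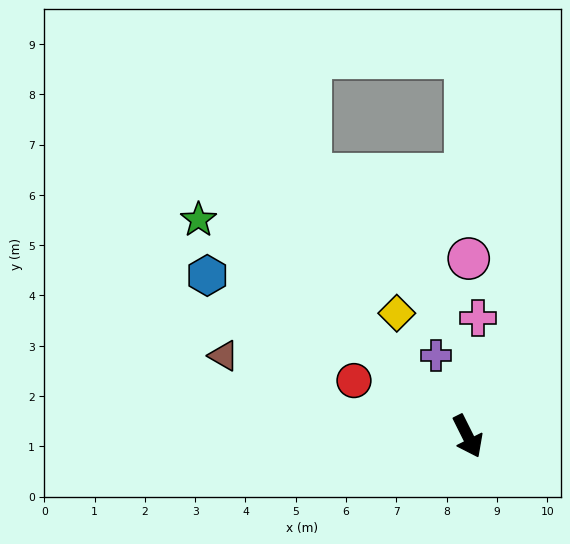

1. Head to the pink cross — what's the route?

turn left 149°, forward 2.4 m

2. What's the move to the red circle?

turn right 143°, forward 2.5 m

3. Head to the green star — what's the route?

turn right 155°, forward 6.9 m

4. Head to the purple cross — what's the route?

turn left 175°, forward 1.7 m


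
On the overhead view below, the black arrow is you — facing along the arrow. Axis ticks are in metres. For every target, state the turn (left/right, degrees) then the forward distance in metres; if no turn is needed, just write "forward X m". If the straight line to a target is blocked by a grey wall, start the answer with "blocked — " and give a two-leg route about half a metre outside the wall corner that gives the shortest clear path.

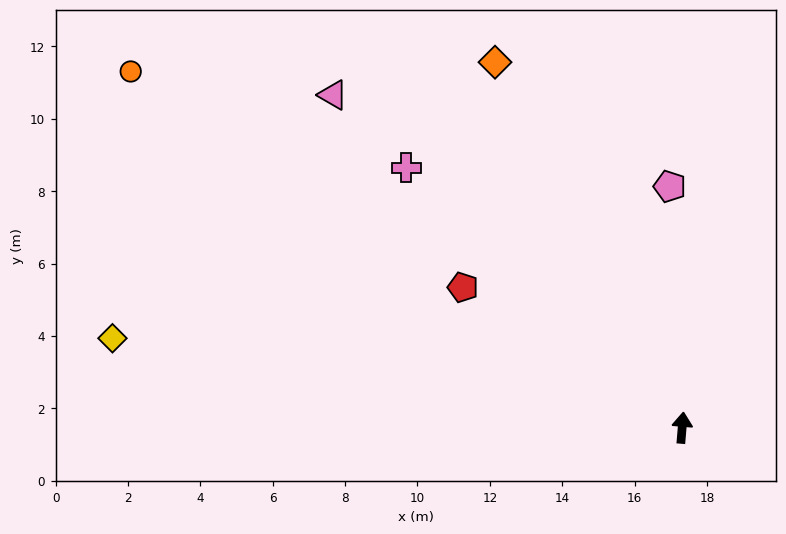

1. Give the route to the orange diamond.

turn left 32°, forward 11.3 m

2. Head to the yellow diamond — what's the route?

turn left 86°, forward 15.9 m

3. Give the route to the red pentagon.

turn left 62°, forward 7.2 m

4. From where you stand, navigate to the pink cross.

turn left 51°, forward 10.5 m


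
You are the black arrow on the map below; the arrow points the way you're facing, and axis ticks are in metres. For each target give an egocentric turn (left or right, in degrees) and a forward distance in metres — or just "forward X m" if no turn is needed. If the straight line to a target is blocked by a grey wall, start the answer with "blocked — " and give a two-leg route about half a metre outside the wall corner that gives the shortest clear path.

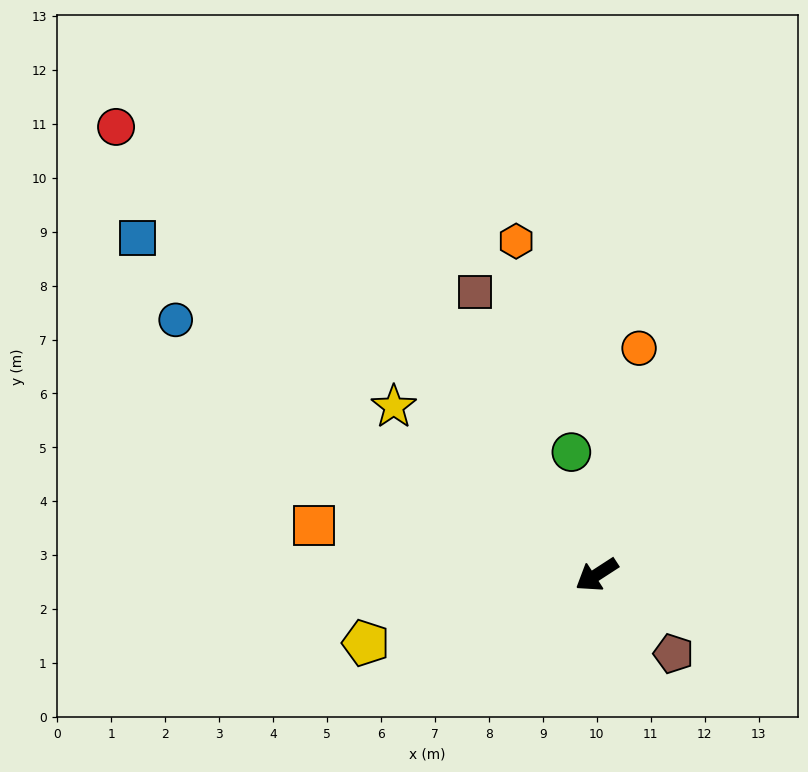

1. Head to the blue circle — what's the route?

turn right 64°, forward 9.1 m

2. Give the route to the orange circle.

turn right 134°, forward 4.3 m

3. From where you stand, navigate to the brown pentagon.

turn left 101°, forward 2.0 m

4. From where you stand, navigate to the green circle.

turn right 111°, forward 2.3 m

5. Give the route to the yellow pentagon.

turn right 16°, forward 4.5 m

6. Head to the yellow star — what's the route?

turn right 73°, forward 4.9 m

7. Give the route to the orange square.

turn right 43°, forward 5.3 m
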